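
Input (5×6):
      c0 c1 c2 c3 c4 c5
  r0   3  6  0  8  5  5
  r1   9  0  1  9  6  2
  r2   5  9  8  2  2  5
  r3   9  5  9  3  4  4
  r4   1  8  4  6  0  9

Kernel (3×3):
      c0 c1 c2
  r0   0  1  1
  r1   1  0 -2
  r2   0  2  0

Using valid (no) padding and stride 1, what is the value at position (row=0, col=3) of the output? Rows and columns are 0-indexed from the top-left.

19

The receptive field on the input at this output position is [8 5 5 / 9 6 2 / 2 2 5]. Elementwise product with the kernel and sum: 5·1 + 5·1 + 9·1 + 2·-2 + 2·2.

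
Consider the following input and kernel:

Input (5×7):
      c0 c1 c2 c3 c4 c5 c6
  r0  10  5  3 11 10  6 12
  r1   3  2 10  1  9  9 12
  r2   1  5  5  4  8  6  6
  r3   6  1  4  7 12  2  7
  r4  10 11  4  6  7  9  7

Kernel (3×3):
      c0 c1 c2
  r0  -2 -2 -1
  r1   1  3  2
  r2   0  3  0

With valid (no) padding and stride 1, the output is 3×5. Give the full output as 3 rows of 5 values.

Output[0,0]: The receptive field on the input at this output position is [10 5 3 / 3 2 10 / 1 5 5]. Elementwise product with the kernel and sum: 10·-2 + 5·-2 + 3·-1 + 3·1 + 2·3 + 10·2 + 5·3.

11 22 5 22 34
9 15 23 47 -4
33 15 41 38 25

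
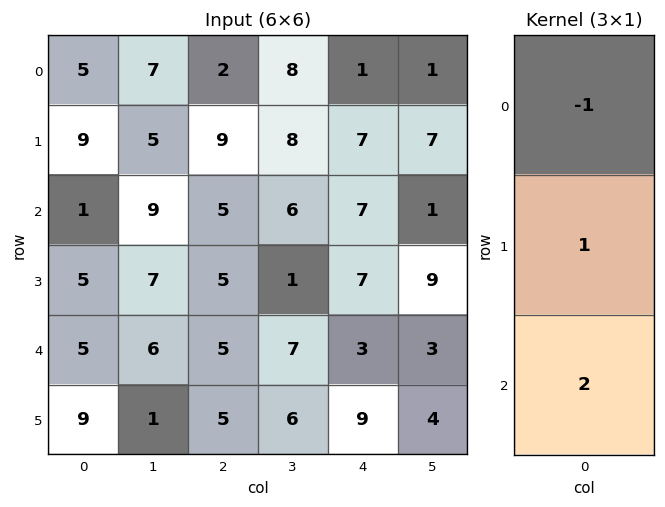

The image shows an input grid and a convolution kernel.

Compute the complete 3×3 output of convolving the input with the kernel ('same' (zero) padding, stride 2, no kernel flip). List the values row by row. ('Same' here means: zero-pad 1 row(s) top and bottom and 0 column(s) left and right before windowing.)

23 20 15
2 6 14
18 10 14

Output[0,0]: The receptive field on the zero-padded input at this output position is [0 / 5 / 9]. Elementwise product with the kernel and sum: 0·-1 + 5·1 + 9·2.
Output[0,1]: The receptive field on the zero-padded input at this output position is [0 / 2 / 9]. Elementwise product with the kernel and sum: 0·-1 + 2·1 + 9·2.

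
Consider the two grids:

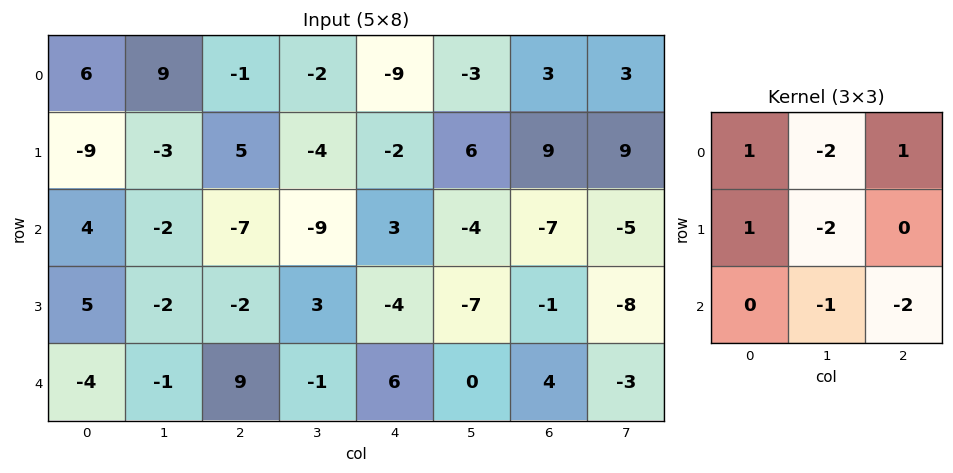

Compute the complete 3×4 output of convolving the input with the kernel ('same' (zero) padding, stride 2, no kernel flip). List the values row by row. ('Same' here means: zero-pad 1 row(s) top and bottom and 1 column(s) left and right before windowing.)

Output[0,0]: The receptive field on the zero-padded input at this output position is [0 0 0 / 0 6 9 / 0 -9 -3]. Elementwise product with the kernel and sum: 0·1 + 0·-2 + 0·1 + 0·1 + 6·-2 + -9·-1 + -3·-2.

3 14 6 -36
6 -9 9 24
-4 -14 -9 -21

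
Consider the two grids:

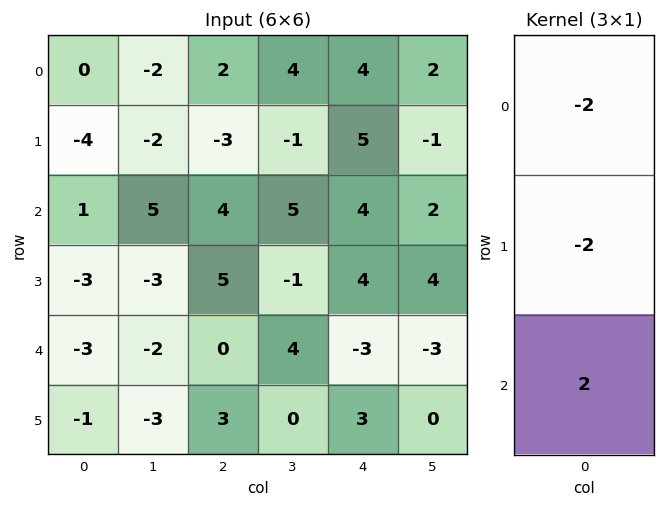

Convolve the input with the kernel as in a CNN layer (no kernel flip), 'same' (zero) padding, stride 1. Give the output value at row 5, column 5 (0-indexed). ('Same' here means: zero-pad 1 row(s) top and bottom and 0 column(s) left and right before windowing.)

The receptive field on the zero-padded input at this output position is [-3 / 0 / 0]. Elementwise product with the kernel and sum: -3·-2 + 0·-2 + 0·2.

6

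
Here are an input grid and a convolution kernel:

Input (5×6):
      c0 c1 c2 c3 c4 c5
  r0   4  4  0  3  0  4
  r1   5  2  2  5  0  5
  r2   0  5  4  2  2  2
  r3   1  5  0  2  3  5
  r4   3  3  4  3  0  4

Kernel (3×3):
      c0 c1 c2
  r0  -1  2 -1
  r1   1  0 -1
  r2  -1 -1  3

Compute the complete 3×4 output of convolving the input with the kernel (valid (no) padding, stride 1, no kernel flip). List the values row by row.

14 -13 8 -5
-13 1 17 0
13 6 -12 6

Output[0,0]: The receptive field on the input at this output position is [4 4 0 / 5 2 2 / 0 5 4]. Elementwise product with the kernel and sum: 4·-1 + 4·2 + 0·-1 + 5·1 + 2·-1 + 0·-1 + 5·-1 + 4·3.
Output[0,1]: The receptive field on the input at this output position is [4 0 3 / 2 2 5 / 5 4 2]. Elementwise product with the kernel and sum: 4·-1 + 0·2 + 3·-1 + 2·1 + 5·-1 + 5·-1 + 4·-1 + 2·3.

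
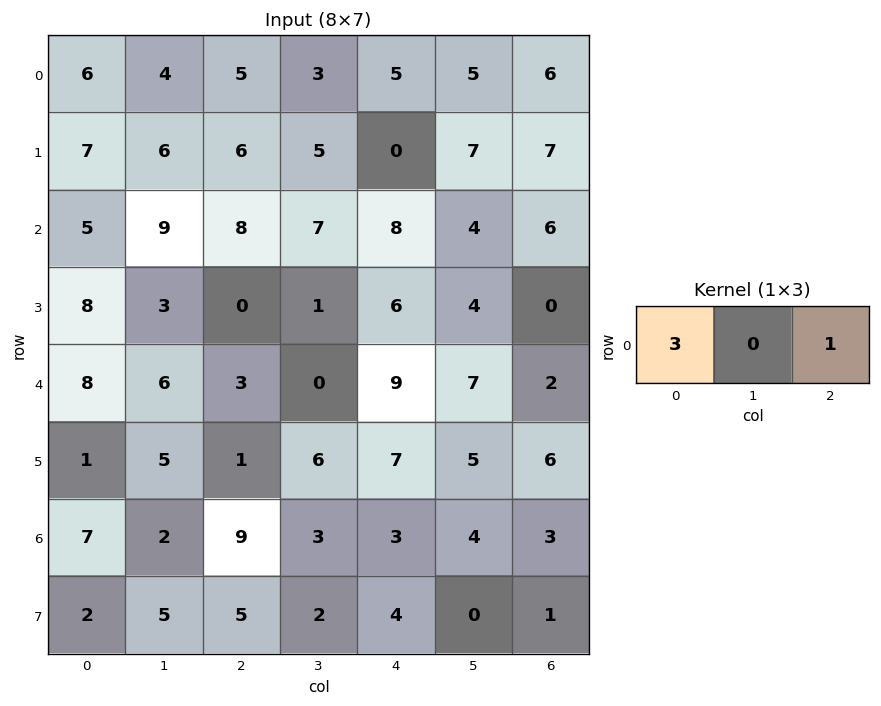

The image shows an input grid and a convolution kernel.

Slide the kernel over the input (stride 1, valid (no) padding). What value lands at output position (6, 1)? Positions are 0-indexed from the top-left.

9

The receptive field on the input at this output position is [2 9 3]. Elementwise product with the kernel and sum: 2·3 + 3·1.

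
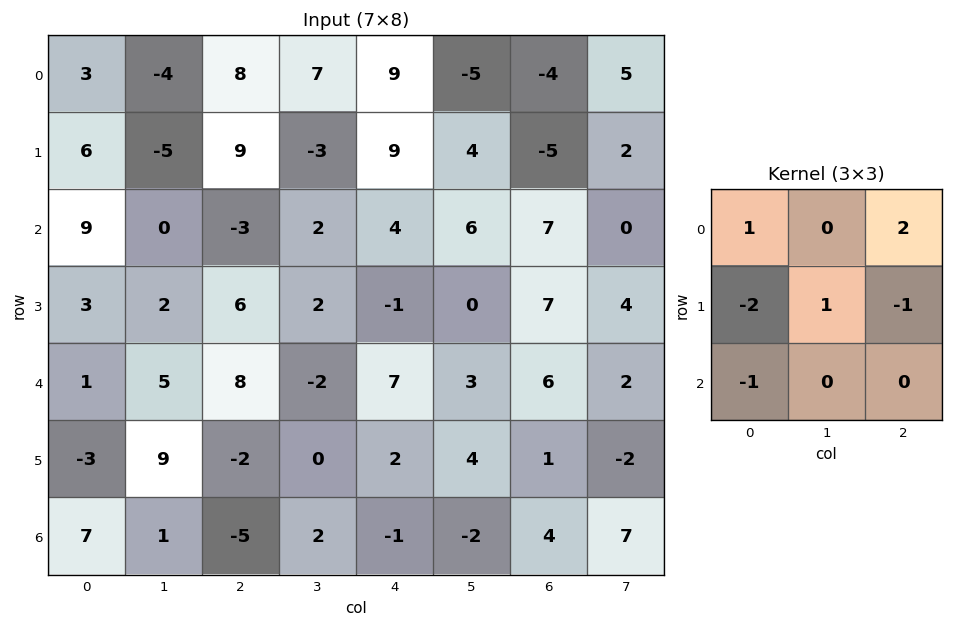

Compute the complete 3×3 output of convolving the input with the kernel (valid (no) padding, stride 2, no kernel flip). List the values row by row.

-16 -1 -12
-8 -12 6
27 29 19

Output[0,0]: The receptive field on the input at this output position is [3 -4 8 / 6 -5 9 / 9 0 -3]. Elementwise product with the kernel and sum: 3·1 + 8·2 + 6·-2 + -5·1 + 9·-1 + 9·-1.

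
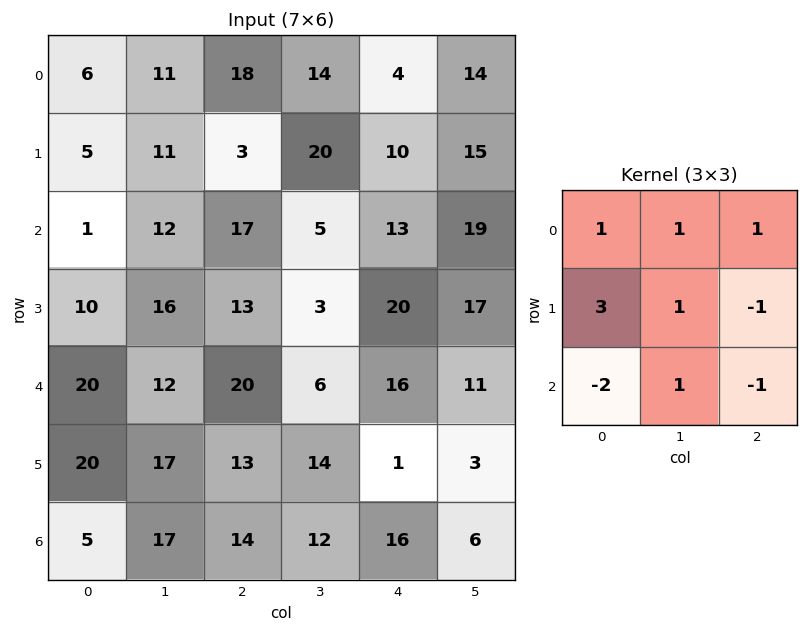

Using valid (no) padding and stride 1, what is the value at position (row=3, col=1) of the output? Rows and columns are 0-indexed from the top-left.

The receptive field on the input at this output position is [16 13 3 / 12 20 6 / 17 13 14]. Elementwise product with the kernel and sum: 16·1 + 13·1 + 3·1 + 12·3 + 20·1 + 6·-1 + 17·-2 + 13·1 + 14·-1.

47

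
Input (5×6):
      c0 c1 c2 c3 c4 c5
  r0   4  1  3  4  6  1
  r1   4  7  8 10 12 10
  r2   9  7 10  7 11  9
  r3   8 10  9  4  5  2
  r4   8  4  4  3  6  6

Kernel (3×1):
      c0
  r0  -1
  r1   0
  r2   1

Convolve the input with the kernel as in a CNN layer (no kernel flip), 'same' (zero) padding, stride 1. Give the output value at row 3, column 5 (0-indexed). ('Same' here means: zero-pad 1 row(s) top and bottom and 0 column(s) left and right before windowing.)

-3

The receptive field on the zero-padded input at this output position is [9 / 2 / 6]. Elementwise product with the kernel and sum: 9·-1 + 6·1.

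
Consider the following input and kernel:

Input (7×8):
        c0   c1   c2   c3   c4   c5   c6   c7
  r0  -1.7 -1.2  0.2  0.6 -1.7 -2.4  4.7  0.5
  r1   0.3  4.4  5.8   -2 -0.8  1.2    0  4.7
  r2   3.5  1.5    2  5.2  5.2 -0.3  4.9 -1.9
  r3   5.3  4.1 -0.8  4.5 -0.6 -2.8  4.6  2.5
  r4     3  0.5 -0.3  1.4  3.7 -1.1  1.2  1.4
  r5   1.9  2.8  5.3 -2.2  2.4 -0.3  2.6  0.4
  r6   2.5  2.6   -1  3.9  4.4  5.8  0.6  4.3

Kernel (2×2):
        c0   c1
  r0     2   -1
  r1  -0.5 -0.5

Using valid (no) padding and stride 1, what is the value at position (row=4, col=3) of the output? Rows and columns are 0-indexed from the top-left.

-1

The receptive field on the input at this output position is [1.4 3.7 / -2.2 2.4]. Elementwise product with the kernel and sum: 1.4·2 + 3.7·-1 + -2.2·-0.5 + 2.4·-0.5.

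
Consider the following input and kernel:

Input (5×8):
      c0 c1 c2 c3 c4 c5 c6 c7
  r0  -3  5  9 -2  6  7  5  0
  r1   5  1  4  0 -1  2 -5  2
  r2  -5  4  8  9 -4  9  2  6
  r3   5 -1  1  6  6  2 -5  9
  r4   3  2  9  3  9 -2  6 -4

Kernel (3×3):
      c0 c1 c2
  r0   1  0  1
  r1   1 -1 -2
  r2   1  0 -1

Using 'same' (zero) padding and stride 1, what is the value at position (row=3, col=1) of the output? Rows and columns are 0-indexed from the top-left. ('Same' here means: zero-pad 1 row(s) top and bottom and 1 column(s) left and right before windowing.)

The receptive field on the zero-padded input at this output position is [-5 4 8 / 5 -1 1 / 3 2 9]. Elementwise product with the kernel and sum: -5·1 + 8·1 + 5·1 + -1·-1 + 1·-2 + 3·1 + 9·-1.

1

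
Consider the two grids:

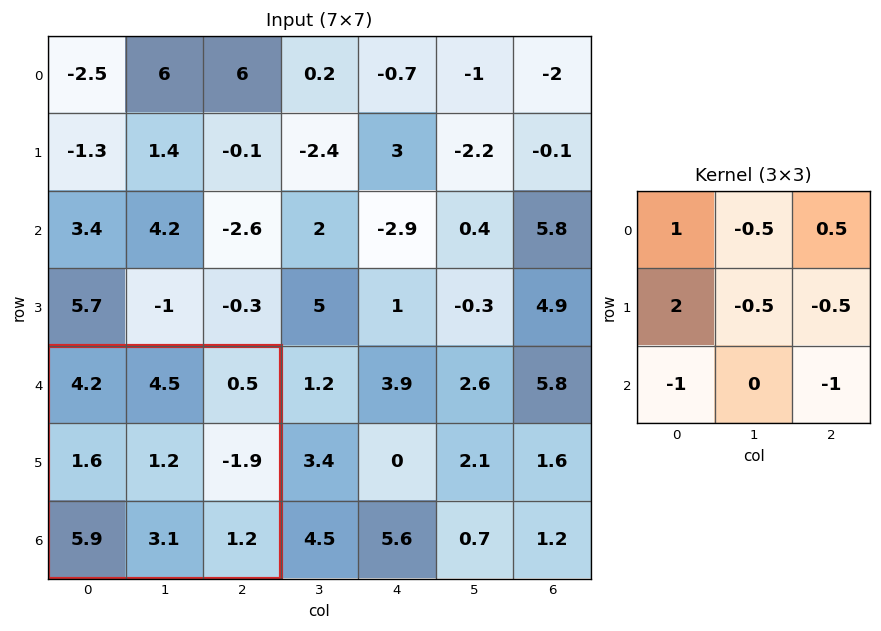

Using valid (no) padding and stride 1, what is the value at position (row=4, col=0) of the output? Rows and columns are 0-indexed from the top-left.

The receptive field on the input at this output position is [4.2 4.5 0.5 / 1.6 1.2 -1.9 / 5.9 3.1 1.2]. Elementwise product with the kernel and sum: 4.2·1 + 4.5·-0.5 + 0.5·0.5 + 1.6·2 + 1.2·-0.5 + -1.9·-0.5 + 5.9·-1 + 1.2·-1.

-1.35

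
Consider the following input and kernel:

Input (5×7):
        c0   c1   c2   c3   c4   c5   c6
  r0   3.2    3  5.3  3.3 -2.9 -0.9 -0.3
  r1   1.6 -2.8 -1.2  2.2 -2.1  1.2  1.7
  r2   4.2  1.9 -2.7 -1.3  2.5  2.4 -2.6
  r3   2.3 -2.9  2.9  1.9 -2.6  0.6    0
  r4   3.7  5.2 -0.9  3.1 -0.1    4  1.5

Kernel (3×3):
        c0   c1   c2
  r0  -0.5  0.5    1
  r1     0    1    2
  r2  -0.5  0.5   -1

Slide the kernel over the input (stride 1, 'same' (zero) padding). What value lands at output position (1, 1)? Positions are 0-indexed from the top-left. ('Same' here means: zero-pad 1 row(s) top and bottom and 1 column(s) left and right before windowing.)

The receptive field on the zero-padded input at this output position is [3.2 3 5.3 / 1.6 -2.8 -1.2 / 4.2 1.9 -2.7]. Elementwise product with the kernel and sum: 3.2·-0.5 + 3·0.5 + 5.3·1 + -2.8·1 + -1.2·2 + 4.2·-0.5 + 1.9·0.5 + -2.7·-1.

1.55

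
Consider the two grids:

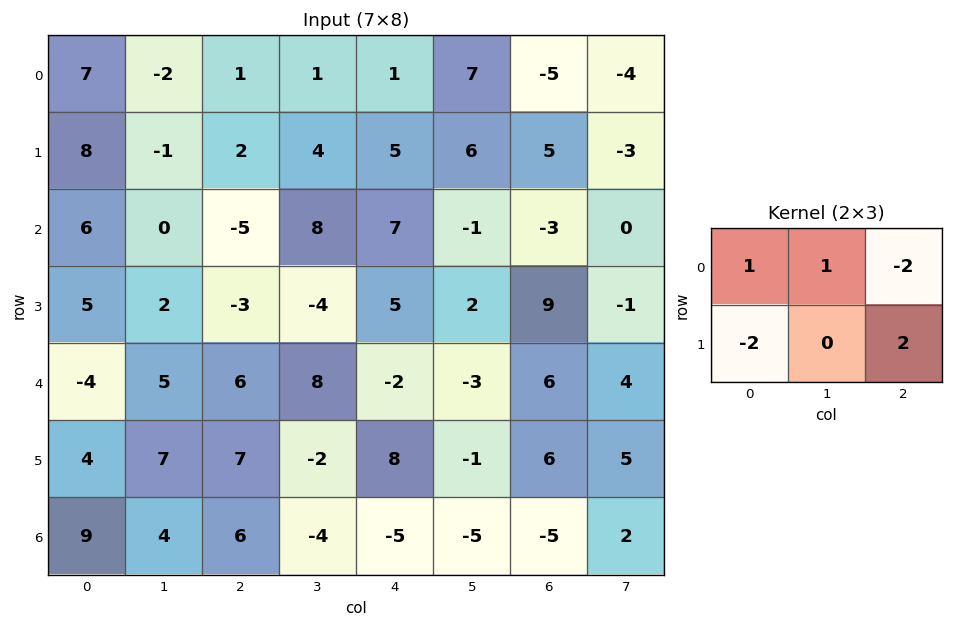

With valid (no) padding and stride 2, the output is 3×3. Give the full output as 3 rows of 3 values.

Output[0,0]: The receptive field on the input at this output position is [7 -2 1 / 8 -1 2]. Elementwise product with the kernel and sum: 7·1 + -2·1 + 1·-2 + 8·-2 + 2·2.
Output[0,1]: The receptive field on the input at this output position is [1 1 1 / 2 4 5]. Elementwise product with the kernel and sum: 1·1 + 1·1 + 1·-2 + 2·-2 + 5·2.

-9 6 18
0 5 20
-5 20 -21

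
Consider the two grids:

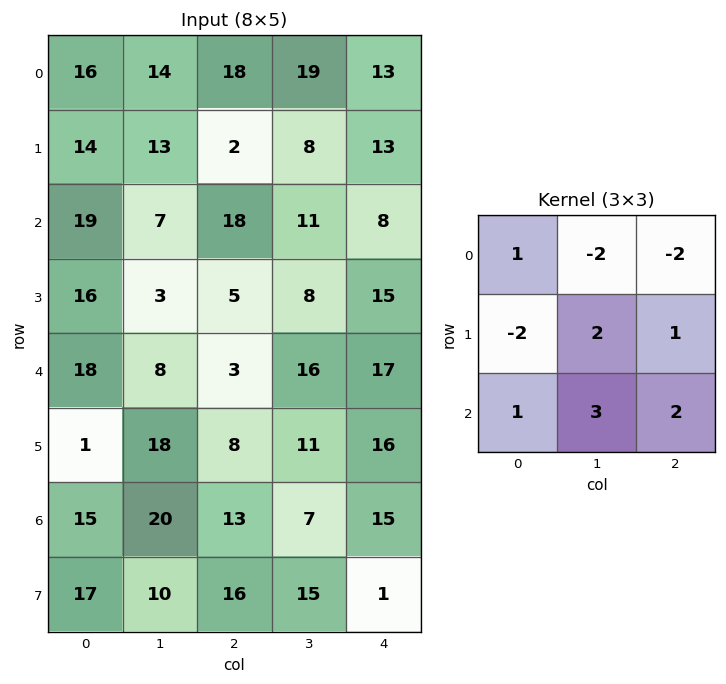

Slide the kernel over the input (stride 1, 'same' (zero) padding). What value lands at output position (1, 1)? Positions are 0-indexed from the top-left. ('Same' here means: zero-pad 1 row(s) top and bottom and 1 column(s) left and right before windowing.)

The receptive field on the zero-padded input at this output position is [16 14 18 / 14 13 2 / 19 7 18]. Elementwise product with the kernel and sum: 16·1 + 14·-2 + 18·-2 + 14·-2 + 13·2 + 2·1 + 19·1 + 7·3 + 18·2.

28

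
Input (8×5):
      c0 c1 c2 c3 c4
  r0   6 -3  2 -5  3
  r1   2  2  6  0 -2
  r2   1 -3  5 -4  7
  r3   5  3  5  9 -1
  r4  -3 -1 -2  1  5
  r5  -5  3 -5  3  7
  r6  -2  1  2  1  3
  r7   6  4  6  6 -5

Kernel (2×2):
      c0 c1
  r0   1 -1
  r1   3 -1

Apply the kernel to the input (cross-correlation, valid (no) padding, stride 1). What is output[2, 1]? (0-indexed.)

The receptive field on the input at this output position is [-3 5 / 3 5]. Elementwise product with the kernel and sum: -3·1 + 5·-1 + 3·3 + 5·-1.

-4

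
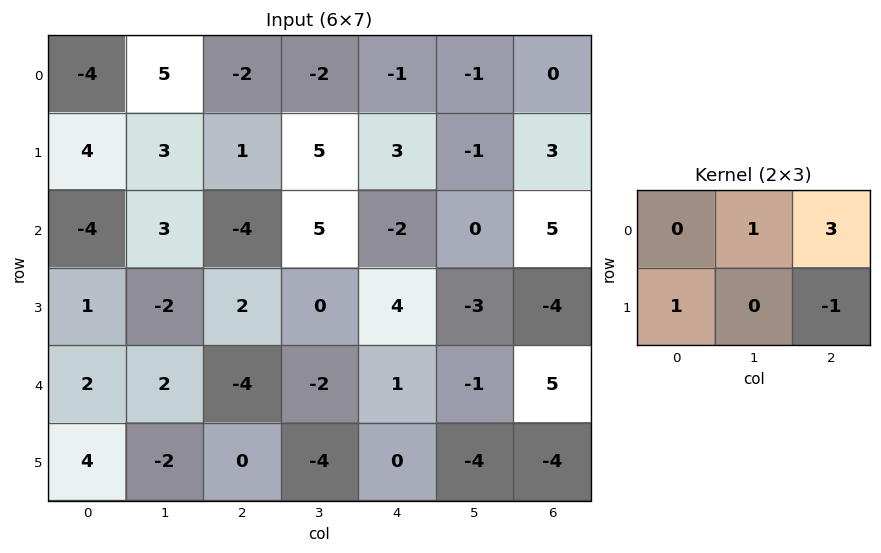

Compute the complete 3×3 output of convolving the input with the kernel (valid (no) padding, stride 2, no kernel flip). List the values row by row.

Output[0,0]: The receptive field on the input at this output position is [-4 5 -2 / 4 3 1]. Elementwise product with the kernel and sum: 5·1 + -2·3 + 4·1 + 1·-1.

2 -7 -1
-10 -3 23
-6 1 18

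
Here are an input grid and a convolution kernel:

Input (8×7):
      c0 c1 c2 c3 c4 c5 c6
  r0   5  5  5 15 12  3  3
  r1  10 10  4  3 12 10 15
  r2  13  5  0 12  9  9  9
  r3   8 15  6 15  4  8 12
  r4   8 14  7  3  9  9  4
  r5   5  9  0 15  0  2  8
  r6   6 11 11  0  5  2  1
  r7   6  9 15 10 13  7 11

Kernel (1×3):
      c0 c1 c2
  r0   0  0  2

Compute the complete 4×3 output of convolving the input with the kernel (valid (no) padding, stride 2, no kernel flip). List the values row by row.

10 24 6
0 18 18
14 18 8
22 10 2

Output[0,0]: The receptive field on the input at this output position is [5 5 5]. Elementwise product with the kernel and sum: 5·2.
Output[0,1]: The receptive field on the input at this output position is [5 15 12]. Elementwise product with the kernel and sum: 12·2.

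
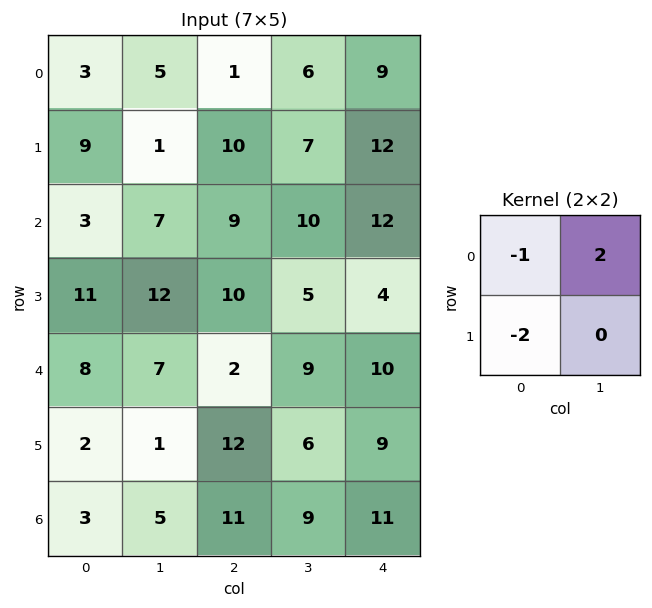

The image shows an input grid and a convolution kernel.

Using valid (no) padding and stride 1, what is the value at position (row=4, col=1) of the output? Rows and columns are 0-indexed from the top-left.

-5

The receptive field on the input at this output position is [7 2 / 1 12]. Elementwise product with the kernel and sum: 7·-1 + 2·2 + 1·-2.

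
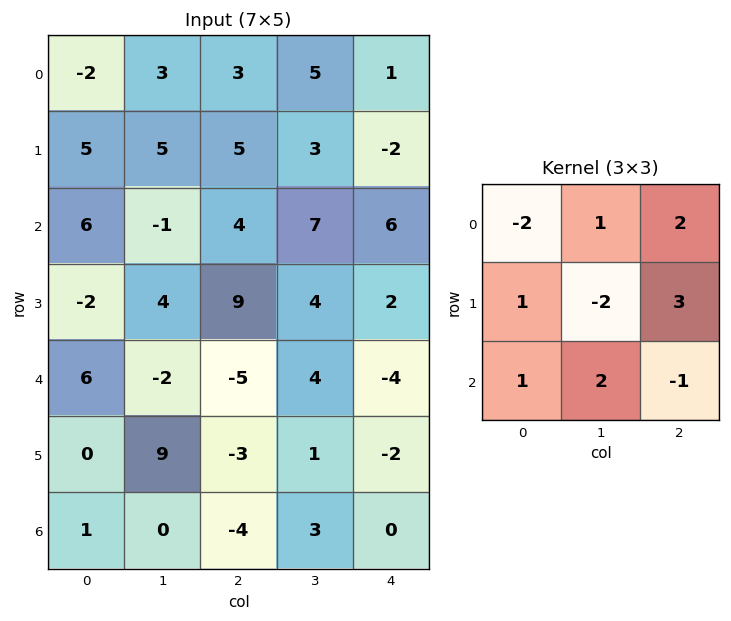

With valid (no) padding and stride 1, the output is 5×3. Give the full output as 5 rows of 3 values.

Output[0,0]: The receptive field on the input at this output position is [-2 3 3 / 5 5 5 / 6 -1 4]. Elementwise product with the kernel and sum: -2·-2 + 3·1 + 3·2 + 5·1 + 5·-2 + 5·3 + 6·1 + -1·2 + 4·-1.
Output[0,1]: The receptive field on the input at this output position is [3 3 5 / 5 5 3 / -1 4 7]. Elementwise product with the kernel and sum: 3·-2 + 3·1 + 5·2 + 5·1 + 5·-2 + 3·3 + -1·1 + 4·2 + 7·-1.

23 11 6
22 31 12
19 2 25
42 31 -34
-46 14 -3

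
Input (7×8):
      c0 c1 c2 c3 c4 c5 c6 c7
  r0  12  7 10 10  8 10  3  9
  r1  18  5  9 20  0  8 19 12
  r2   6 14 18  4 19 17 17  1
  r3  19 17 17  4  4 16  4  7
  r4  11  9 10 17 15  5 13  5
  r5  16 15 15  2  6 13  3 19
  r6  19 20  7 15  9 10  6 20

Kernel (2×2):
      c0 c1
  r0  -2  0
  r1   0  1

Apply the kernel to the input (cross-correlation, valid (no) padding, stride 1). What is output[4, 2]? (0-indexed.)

-18

The receptive field on the input at this output position is [10 17 / 15 2]. Elementwise product with the kernel and sum: 10·-2 + 2·1.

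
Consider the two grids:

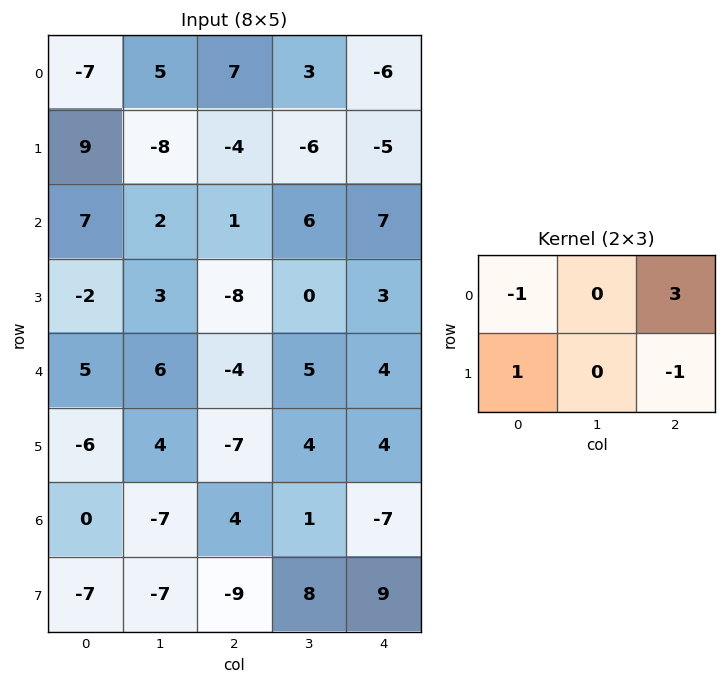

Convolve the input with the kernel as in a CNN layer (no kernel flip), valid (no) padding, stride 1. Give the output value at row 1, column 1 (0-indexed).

-14

The receptive field on the input at this output position is [-8 -4 -6 / 2 1 6]. Elementwise product with the kernel and sum: -8·-1 + -6·3 + 2·1 + 6·-1.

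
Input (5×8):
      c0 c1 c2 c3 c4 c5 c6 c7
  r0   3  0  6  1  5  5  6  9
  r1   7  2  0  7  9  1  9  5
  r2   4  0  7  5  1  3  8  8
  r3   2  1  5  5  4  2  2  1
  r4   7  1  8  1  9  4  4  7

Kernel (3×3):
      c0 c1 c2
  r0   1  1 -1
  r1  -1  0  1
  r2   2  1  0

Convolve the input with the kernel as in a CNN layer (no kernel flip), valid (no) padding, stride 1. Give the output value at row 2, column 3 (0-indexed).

11

The receptive field on the input at this output position is [5 1 3 / 5 4 2 / 1 9 4]. Elementwise product with the kernel and sum: 5·1 + 1·1 + 3·-1 + 5·-1 + 2·1 + 1·2 + 9·1.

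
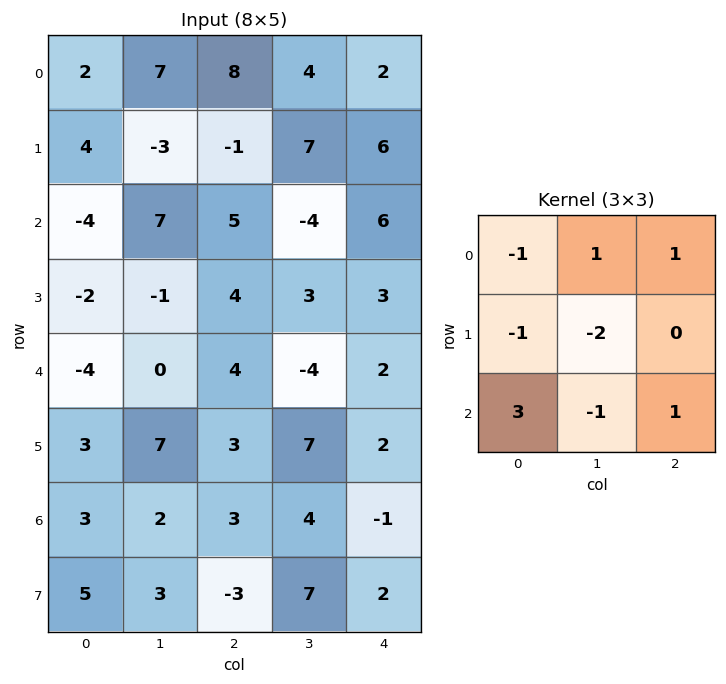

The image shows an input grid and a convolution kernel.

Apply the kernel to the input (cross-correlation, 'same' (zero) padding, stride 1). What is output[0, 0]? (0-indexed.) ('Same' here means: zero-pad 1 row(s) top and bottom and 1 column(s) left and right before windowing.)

The receptive field on the zero-padded input at this output position is [0 0 0 / 0 2 7 / 0 4 -3]. Elementwise product with the kernel and sum: 0·-1 + 0·1 + 0·1 + 0·-1 + 2·-2 + 0·3 + 4·-1 + -3·1.

-11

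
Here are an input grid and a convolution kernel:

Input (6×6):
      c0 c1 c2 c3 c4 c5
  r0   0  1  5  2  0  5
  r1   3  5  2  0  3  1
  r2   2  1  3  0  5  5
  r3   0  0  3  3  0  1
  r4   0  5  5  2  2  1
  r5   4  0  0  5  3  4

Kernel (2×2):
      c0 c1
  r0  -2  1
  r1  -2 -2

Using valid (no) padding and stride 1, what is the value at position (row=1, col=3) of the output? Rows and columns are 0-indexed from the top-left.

The receptive field on the input at this output position is [0 3 / 0 5]. Elementwise product with the kernel and sum: 0·-2 + 3·1 + 0·-2 + 5·-2.

-7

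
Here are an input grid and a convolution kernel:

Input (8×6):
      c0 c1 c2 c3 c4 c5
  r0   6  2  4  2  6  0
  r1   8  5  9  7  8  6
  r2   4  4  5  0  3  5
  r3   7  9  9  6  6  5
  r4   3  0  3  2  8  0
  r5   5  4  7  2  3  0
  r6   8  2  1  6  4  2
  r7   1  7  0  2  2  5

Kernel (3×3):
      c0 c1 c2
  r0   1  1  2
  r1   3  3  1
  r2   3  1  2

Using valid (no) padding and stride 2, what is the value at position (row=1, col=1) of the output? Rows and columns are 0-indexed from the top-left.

89

The receptive field on the input at this output position is [5 0 3 / 9 6 6 / 3 2 8]. Elementwise product with the kernel and sum: 5·1 + 0·1 + 3·2 + 9·3 + 6·3 + 6·1 + 3·3 + 2·1 + 8·2.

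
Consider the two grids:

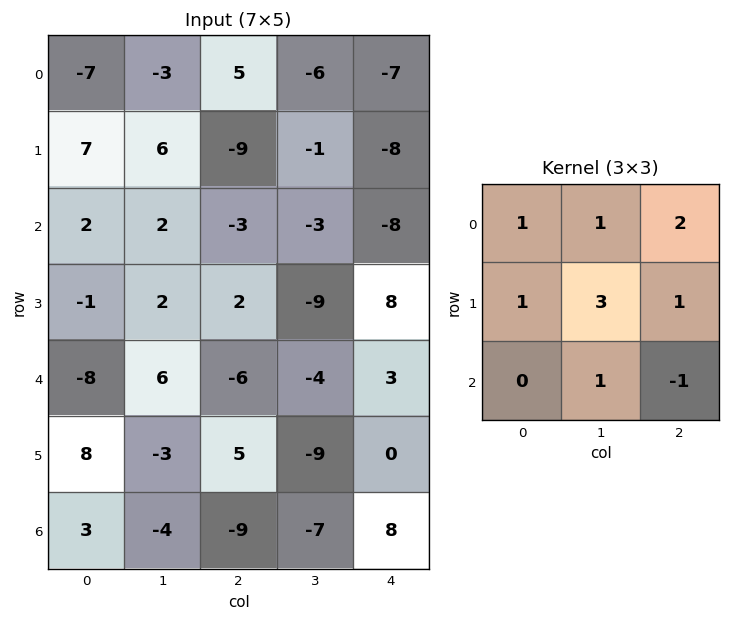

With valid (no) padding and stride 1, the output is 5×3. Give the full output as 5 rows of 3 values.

Output[0,0]: The receptive field on the input at this output position is [-7 -3 5 / 7 6 -9 / 2 2 -3]. Elementwise product with the kernel and sum: -7·1 + -3·1 + 5·2 + 7·1 + 6·3 + -9·1 + 2·1 + -3·-1.
Output[0,1]: The receptive field on the input at this output position is [-3 5 -6 / 6 -9 -1 / 2 -3 -3]. Elementwise product with the kernel and sum: -3·1 + 5·1 + -6·2 + 6·1 + -9·3 + -1·1 + -3·1 + -3·-1.

21 -32 -30
0 -4 -63
17 -10 -46
1 -16 -15
-5 -7 -41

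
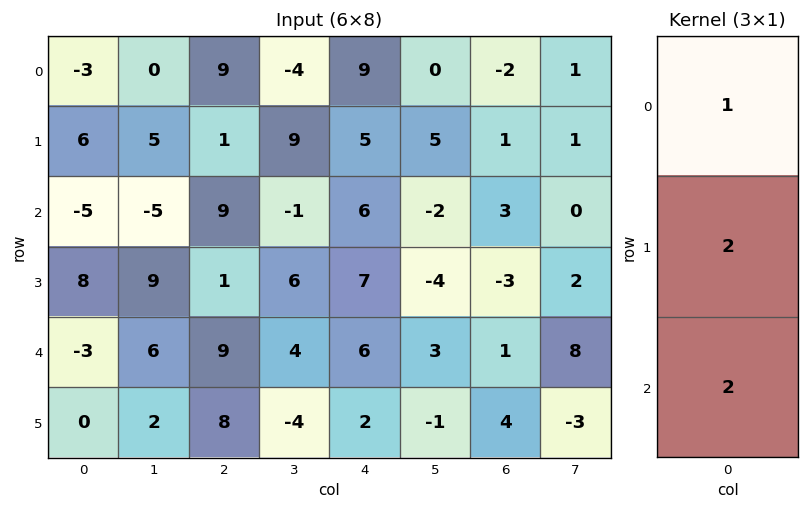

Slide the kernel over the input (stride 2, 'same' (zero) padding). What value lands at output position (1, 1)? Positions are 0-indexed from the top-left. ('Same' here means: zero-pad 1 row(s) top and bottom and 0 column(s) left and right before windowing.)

21

The receptive field on the zero-padded input at this output position is [1 / 9 / 1]. Elementwise product with the kernel and sum: 1·1 + 9·2 + 1·2.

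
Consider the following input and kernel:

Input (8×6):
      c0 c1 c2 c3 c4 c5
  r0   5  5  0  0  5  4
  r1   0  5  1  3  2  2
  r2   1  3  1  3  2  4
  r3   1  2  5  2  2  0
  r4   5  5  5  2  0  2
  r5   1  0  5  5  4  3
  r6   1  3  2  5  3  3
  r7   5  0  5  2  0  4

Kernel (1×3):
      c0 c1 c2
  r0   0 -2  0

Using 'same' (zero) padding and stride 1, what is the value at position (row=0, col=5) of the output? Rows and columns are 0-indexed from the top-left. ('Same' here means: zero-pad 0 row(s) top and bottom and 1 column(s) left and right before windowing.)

-8

The receptive field on the zero-padded input at this output position is [5 4 0]. Elementwise product with the kernel and sum: 4·-2.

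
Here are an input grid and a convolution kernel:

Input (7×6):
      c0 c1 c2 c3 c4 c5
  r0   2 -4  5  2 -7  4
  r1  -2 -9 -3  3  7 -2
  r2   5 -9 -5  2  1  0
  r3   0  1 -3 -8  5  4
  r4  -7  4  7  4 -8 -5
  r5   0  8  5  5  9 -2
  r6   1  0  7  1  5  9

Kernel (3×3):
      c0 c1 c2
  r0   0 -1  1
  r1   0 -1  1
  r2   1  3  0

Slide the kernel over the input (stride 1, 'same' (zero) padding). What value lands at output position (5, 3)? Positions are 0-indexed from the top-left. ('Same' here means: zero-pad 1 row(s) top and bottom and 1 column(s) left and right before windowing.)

The receptive field on the zero-padded input at this output position is [7 4 -8 / 5 5 9 / 7 1 5]. Elementwise product with the kernel and sum: 4·-1 + -8·1 + 5·-1 + 9·1 + 7·1 + 1·3.

2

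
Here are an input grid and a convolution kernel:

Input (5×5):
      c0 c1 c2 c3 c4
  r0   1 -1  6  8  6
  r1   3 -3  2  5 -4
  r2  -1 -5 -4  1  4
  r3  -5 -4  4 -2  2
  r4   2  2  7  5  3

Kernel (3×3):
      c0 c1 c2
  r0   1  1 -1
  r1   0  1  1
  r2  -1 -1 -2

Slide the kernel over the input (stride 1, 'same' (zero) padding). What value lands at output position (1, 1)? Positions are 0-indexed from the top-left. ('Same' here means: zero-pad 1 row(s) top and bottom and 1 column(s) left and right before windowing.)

The receptive field on the zero-padded input at this output position is [1 -1 6 / 3 -3 2 / -1 -5 -4]. Elementwise product with the kernel and sum: 1·1 + -1·1 + 6·-1 + -3·1 + 2·1 + -1·-1 + -5·-1 + -4·-2.

7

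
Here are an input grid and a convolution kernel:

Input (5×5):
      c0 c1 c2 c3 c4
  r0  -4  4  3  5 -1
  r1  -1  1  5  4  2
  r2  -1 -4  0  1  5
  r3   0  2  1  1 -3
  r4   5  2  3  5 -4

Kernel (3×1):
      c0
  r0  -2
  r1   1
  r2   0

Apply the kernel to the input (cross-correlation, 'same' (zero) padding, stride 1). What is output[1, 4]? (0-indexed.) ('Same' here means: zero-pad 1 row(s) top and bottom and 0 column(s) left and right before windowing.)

4

The receptive field on the zero-padded input at this output position is [-1 / 2 / 5]. Elementwise product with the kernel and sum: -1·-2 + 2·1.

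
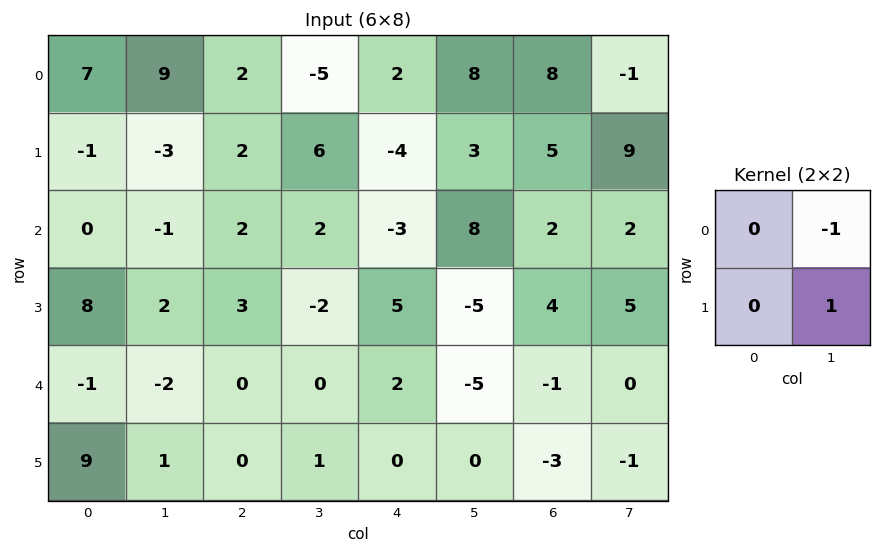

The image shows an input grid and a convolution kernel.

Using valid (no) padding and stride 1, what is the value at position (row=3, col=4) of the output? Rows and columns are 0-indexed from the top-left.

0

The receptive field on the input at this output position is [5 -5 / 2 -5]. Elementwise product with the kernel and sum: -5·-1 + -5·1.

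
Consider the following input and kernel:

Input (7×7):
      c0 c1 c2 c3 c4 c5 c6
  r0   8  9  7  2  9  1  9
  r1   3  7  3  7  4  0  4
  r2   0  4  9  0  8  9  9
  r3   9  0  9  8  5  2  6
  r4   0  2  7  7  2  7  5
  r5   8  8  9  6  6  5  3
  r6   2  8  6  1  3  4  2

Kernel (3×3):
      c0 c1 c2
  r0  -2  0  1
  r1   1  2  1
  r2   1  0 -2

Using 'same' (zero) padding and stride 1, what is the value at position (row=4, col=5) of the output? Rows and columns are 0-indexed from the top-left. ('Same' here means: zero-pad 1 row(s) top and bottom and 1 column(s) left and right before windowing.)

17

The receptive field on the zero-padded input at this output position is [5 2 6 / 2 7 5 / 6 5 3]. Elementwise product with the kernel and sum: 5·-2 + 6·1 + 2·1 + 7·2 + 5·1 + 6·1 + 3·-2.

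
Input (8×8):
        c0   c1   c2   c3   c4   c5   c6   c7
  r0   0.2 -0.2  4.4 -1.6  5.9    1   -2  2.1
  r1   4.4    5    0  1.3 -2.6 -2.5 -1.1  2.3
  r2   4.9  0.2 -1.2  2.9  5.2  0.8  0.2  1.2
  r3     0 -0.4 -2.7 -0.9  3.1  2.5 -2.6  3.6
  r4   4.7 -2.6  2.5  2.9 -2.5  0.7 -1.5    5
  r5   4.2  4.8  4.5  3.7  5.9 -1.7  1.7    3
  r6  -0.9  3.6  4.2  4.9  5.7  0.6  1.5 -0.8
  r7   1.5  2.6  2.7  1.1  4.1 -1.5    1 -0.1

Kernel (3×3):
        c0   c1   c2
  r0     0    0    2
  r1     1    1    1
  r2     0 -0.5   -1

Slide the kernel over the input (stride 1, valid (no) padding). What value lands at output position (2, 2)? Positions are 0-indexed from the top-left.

10.95

The receptive field on the input at this output position is [-1.2 2.9 5.2 / -2.7 -0.9 3.1 / 2.5 2.9 -2.5]. Elementwise product with the kernel and sum: 5.2·2 + -2.7·1 + -0.9·1 + 3.1·1 + 2.9·-0.5 + -2.5·-1.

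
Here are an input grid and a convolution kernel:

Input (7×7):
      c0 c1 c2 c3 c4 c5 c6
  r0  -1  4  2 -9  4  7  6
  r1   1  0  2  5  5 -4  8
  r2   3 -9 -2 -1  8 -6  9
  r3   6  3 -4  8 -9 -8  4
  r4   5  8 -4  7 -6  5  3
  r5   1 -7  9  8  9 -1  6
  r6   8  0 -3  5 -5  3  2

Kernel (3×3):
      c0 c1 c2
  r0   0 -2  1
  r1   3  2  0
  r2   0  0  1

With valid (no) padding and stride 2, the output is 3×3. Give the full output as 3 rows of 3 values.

Output[0,0]: The receptive field on the input at this output position is [-1 4 2 / 1 0 2 / 3 -9 -2]. Elementwise product with the kernel and sum: 4·-2 + 2·1 + 1·3 + 0·2 + -2·1.
Output[0,1]: The receptive field on the input at this output position is [2 -9 4 / 2 5 5 / -2 -1 8]. Elementwise product with the kernel and sum: -9·-2 + 4·1 + 2·3 + 5·2 + 8·1.

-5 46 8
36 8 -19
-34 18 20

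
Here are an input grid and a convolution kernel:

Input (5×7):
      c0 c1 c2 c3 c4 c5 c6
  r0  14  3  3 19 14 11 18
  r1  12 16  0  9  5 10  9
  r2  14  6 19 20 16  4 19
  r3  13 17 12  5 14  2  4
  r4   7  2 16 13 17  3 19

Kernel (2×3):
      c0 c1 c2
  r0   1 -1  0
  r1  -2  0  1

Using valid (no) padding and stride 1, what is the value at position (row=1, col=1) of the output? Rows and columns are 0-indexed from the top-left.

24

The receptive field on the input at this output position is [16 0 9 / 6 19 20]. Elementwise product with the kernel and sum: 16·1 + 0·-1 + 6·-2 + 20·1.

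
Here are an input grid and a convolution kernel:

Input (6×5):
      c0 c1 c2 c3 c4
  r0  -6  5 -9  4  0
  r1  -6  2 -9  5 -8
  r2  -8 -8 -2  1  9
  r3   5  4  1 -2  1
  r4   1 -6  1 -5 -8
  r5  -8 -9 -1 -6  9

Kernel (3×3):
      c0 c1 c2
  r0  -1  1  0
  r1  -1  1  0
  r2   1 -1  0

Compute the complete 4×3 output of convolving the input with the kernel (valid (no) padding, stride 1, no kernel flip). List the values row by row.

Output[0,0]: The receptive field on the input at this output position is [-6 5 -9 / -6 2 -9 / -8 -8 -2]. Elementwise product with the kernel and sum: -6·-1 + 5·1 + -6·-1 + 2·1 + -8·1 + -8·-1.
Output[0,1]: The receptive field on the input at this output position is [5 -9 4 / 2 -9 5 / -8 -2 1]. Elementwise product with the kernel and sum: 5·-1 + -9·1 + 2·-1 + -9·1 + -8·1 + -2·-1.

19 -31 24
9 -2 20
6 -4 6
-7 -4 -4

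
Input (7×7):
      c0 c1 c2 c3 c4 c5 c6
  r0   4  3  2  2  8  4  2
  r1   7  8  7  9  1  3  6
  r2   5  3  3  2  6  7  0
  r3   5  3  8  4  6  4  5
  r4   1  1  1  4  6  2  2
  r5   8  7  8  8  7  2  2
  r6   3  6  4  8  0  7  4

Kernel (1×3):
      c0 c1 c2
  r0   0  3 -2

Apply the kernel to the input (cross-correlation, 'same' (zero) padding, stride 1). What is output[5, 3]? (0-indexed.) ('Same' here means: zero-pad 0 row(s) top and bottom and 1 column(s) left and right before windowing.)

The receptive field on the zero-padded input at this output position is [8 8 7]. Elementwise product with the kernel and sum: 8·3 + 7·-2.

10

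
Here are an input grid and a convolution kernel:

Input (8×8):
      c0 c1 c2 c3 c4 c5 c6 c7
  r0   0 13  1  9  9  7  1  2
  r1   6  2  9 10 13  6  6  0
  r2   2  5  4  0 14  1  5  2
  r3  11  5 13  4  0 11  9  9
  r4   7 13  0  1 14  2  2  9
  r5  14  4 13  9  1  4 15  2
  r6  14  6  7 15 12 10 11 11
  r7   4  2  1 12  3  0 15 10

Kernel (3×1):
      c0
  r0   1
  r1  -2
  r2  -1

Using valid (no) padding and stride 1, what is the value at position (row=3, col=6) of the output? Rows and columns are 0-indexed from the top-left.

-10

The receptive field on the input at this output position is [9 / 2 / 15]. Elementwise product with the kernel and sum: 9·1 + 2·-2 + 15·-1.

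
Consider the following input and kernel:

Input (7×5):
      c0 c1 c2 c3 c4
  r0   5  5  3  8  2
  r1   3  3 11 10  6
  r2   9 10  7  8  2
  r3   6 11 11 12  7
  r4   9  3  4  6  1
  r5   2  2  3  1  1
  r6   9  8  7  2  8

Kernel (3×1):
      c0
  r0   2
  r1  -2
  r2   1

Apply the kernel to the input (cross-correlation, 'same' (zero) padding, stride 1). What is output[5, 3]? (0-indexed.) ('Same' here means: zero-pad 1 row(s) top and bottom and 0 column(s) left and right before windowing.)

The receptive field on the zero-padded input at this output position is [6 / 1 / 2]. Elementwise product with the kernel and sum: 6·2 + 1·-2 + 2·1.

12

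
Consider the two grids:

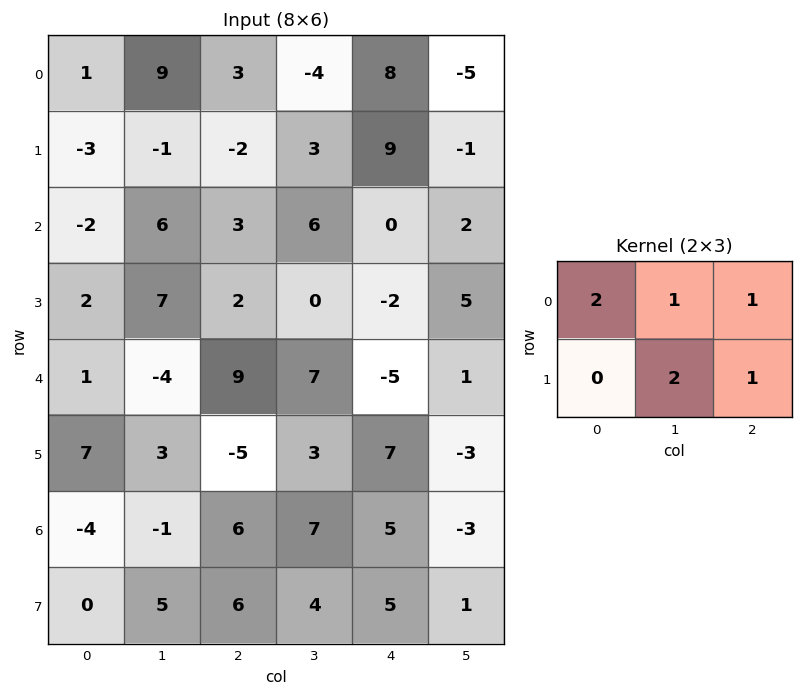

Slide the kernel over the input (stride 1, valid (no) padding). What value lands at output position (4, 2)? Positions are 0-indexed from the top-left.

33

The receptive field on the input at this output position is [9 7 -5 / -5 3 7]. Elementwise product with the kernel and sum: 9·2 + 7·1 + -5·1 + 3·2 + 7·1.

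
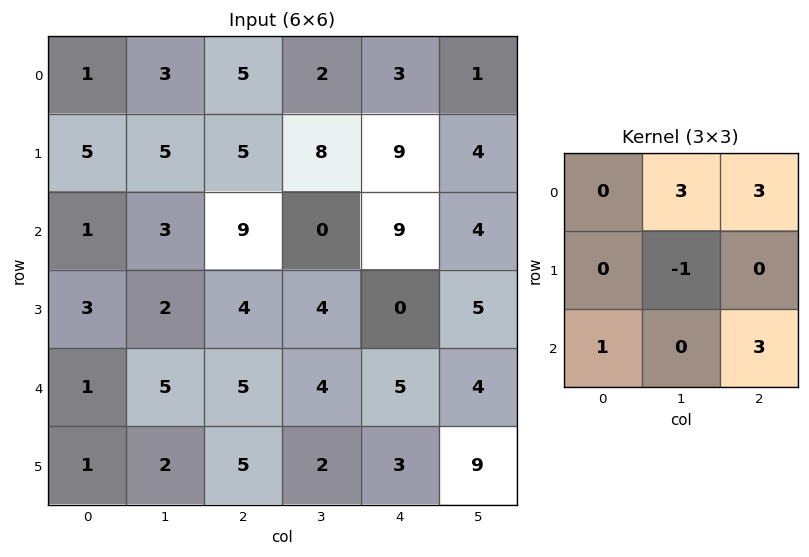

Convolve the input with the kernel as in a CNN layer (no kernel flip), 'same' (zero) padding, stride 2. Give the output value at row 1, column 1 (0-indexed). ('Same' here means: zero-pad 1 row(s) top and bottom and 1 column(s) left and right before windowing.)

44

The receptive field on the zero-padded input at this output position is [5 5 8 / 3 9 0 / 2 4 4]. Elementwise product with the kernel and sum: 5·3 + 8·3 + 9·-1 + 2·1 + 4·3.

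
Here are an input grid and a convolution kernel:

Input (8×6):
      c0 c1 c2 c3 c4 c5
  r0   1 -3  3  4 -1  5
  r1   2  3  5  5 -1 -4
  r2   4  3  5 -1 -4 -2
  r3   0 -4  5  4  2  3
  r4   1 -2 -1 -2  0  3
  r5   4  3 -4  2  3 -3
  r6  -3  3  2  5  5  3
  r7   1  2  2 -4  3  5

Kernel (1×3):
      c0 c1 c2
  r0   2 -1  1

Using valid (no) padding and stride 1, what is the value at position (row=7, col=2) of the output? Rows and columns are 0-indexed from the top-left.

The receptive field on the input at this output position is [2 -4 3]. Elementwise product with the kernel and sum: 2·2 + -4·-1 + 3·1.

11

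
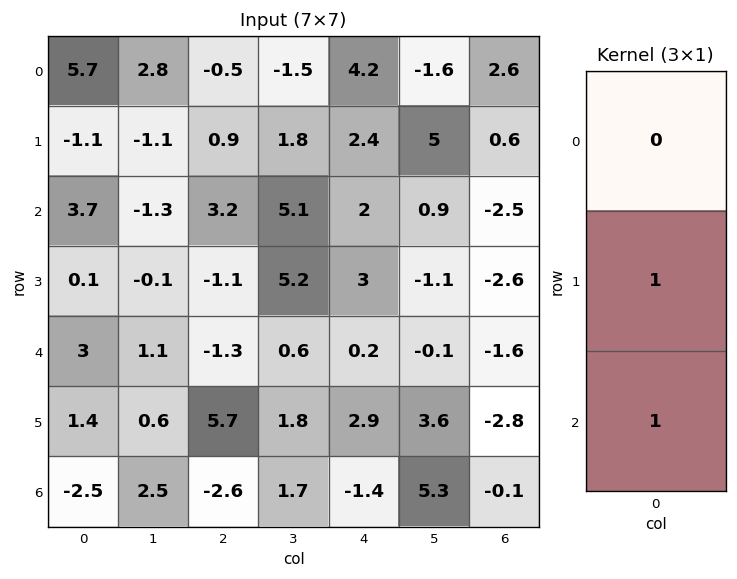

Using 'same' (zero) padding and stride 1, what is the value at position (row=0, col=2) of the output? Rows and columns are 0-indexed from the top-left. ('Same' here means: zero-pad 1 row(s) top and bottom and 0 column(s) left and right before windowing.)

The receptive field on the zero-padded input at this output position is [0 / -0.5 / 0.9]. Elementwise product with the kernel and sum: -0.5·1 + 0.9·1.

0.4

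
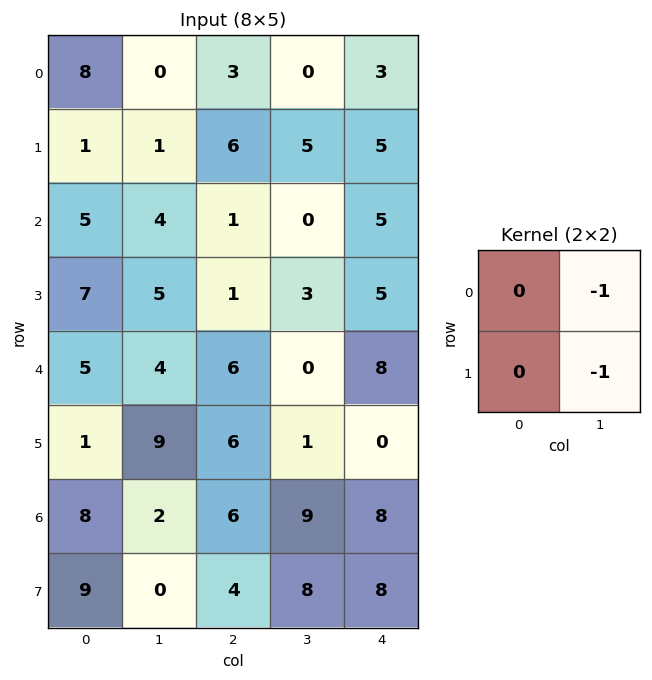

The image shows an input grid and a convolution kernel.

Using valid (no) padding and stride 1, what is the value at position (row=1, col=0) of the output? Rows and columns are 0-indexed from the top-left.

-5

The receptive field on the input at this output position is [1 1 / 5 4]. Elementwise product with the kernel and sum: 1·-1 + 4·-1.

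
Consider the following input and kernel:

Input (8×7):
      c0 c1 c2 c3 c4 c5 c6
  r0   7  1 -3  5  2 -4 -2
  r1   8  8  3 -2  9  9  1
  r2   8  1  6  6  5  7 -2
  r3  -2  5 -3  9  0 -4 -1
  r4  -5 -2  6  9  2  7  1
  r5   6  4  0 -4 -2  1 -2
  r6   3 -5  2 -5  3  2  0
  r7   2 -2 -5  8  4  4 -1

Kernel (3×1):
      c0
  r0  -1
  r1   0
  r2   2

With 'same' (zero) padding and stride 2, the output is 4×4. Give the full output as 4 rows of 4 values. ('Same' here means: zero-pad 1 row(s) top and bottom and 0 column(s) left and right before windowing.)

16 6 18 2
-12 -9 -9 -3
14 3 -4 -3
-2 -10 10 0

Output[0,0]: The receptive field on the zero-padded input at this output position is [0 / 7 / 8]. Elementwise product with the kernel and sum: 0·-1 + 8·2.
Output[0,1]: The receptive field on the zero-padded input at this output position is [0 / -3 / 3]. Elementwise product with the kernel and sum: 0·-1 + 3·2.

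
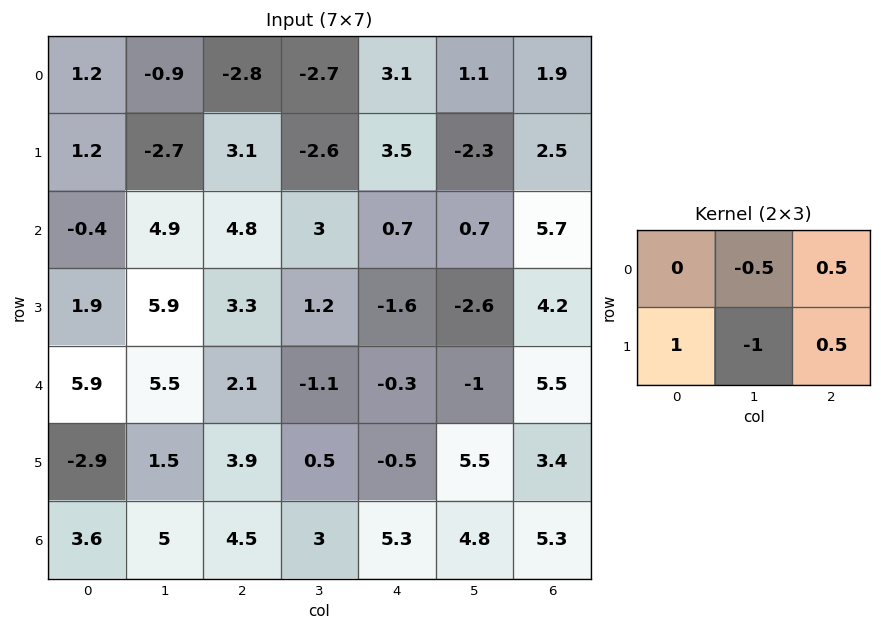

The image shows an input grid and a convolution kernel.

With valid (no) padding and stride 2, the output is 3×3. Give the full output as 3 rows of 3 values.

4.5 10.35 7.45
-2.4 0.15 5.6
-4.15 3.55 -1.05

Output[0,0]: The receptive field on the input at this output position is [1.2 -0.9 -2.8 / 1.2 -2.7 3.1]. Elementwise product with the kernel and sum: -0.9·-0.5 + -2.8·0.5 + 1.2·1 + -2.7·-1 + 3.1·0.5.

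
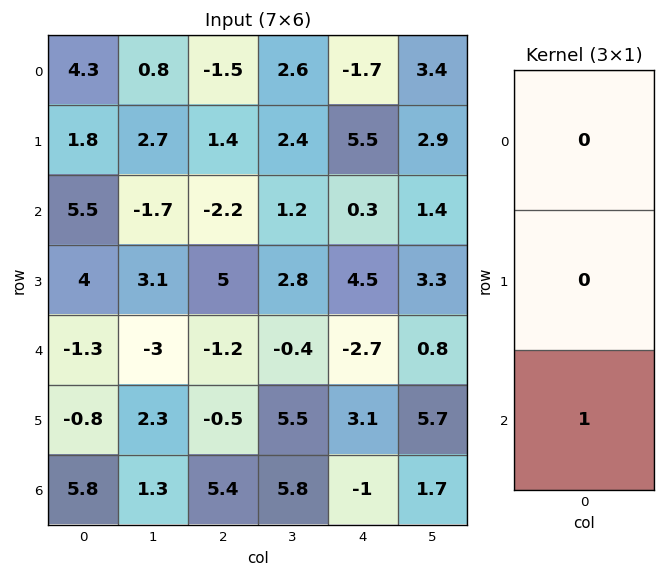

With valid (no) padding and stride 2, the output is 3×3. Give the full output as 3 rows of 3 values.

5.5 -2.2 0.3
-1.3 -1.2 -2.7
5.8 5.4 -1

Output[0,0]: The receptive field on the input at this output position is [4.3 / 1.8 / 5.5]. Elementwise product with the kernel and sum: 5.5·1.
Output[0,1]: The receptive field on the input at this output position is [-1.5 / 1.4 / -2.2]. Elementwise product with the kernel and sum: -2.2·1.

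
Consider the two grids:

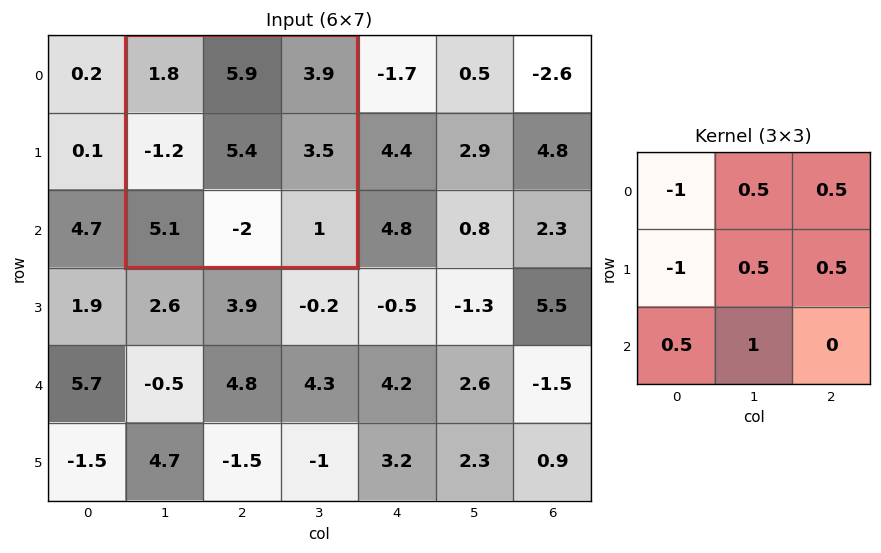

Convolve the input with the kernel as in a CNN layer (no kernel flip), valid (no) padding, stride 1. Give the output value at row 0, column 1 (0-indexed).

9.3

The receptive field on the input at this output position is [1.8 5.9 3.9 / -1.2 5.4 3.5 / 5.1 -2 1]. Elementwise product with the kernel and sum: 1.8·-1 + 5.9·0.5 + 3.9·0.5 + -1.2·-1 + 5.4·0.5 + 3.5·0.5 + 5.1·0.5 + -2·1.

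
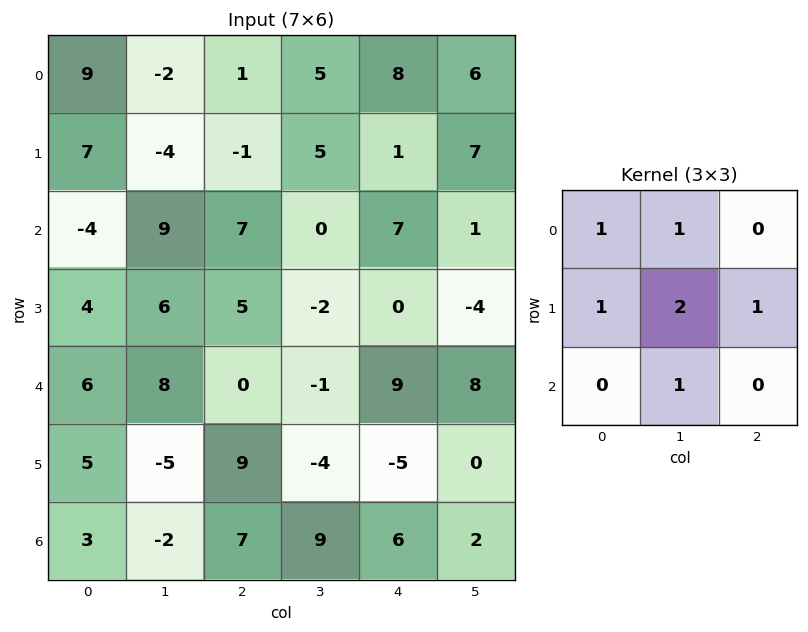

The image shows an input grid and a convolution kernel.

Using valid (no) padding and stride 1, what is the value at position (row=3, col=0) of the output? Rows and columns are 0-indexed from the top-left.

The receptive field on the input at this output position is [4 6 5 / 6 8 0 / 5 -5 9]. Elementwise product with the kernel and sum: 4·1 + 6·1 + 6·1 + 8·2 + 0·1 + -5·1.

27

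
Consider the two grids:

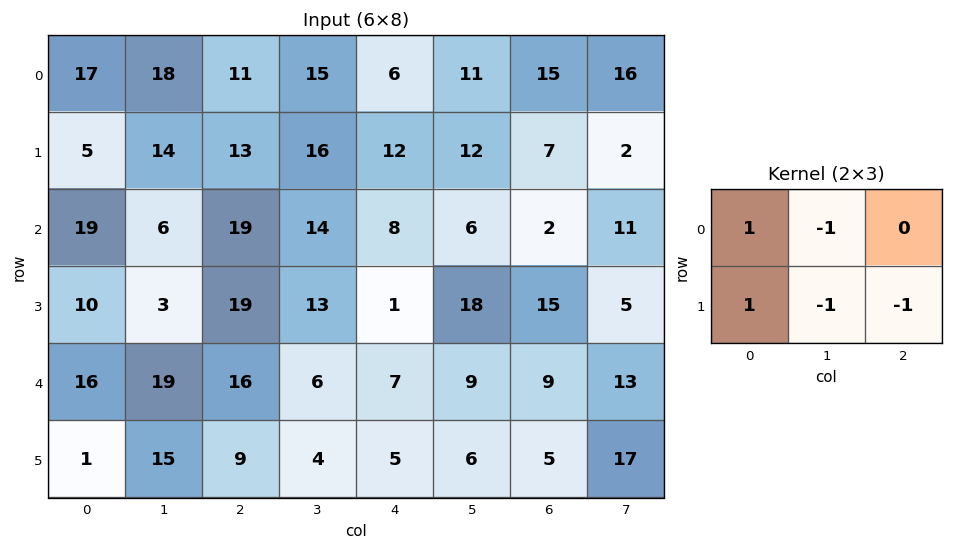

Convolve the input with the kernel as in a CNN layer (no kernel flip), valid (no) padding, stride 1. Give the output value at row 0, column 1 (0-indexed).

The receptive field on the input at this output position is [18 11 15 / 14 13 16]. Elementwise product with the kernel and sum: 18·1 + 11·-1 + 14·1 + 13·-1 + 16·-1.

-8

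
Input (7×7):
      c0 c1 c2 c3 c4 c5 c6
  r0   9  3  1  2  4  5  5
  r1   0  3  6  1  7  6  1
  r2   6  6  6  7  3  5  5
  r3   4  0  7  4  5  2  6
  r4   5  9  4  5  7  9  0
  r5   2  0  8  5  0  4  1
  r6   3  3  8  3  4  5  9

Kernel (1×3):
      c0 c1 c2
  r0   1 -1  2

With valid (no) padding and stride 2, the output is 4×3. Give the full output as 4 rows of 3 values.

Output[0,0]: The receptive field on the input at this output position is [9 3 1]. Elementwise product with the kernel and sum: 9·1 + 3·-1 + 1·2.

8 7 9
12 5 8
4 13 -2
16 13 17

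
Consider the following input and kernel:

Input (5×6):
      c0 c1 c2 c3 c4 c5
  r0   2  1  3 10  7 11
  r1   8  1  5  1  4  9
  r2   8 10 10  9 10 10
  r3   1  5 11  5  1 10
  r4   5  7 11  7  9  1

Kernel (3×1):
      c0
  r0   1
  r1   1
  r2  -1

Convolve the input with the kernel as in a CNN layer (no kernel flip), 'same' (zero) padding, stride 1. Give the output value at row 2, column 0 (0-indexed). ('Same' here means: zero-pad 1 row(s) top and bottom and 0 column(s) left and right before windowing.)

15

The receptive field on the zero-padded input at this output position is [8 / 8 / 1]. Elementwise product with the kernel and sum: 8·1 + 8·1 + 1·-1.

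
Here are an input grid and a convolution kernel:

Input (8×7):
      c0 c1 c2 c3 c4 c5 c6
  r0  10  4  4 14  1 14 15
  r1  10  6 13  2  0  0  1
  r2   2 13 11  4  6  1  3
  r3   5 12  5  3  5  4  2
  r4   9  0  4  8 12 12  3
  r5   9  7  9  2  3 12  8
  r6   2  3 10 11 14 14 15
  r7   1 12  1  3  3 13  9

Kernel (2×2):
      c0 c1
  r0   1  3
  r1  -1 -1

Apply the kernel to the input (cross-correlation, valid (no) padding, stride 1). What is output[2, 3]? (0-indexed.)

14

The receptive field on the input at this output position is [4 6 / 3 5]. Elementwise product with the kernel and sum: 4·1 + 6·3 + 3·-1 + 5·-1.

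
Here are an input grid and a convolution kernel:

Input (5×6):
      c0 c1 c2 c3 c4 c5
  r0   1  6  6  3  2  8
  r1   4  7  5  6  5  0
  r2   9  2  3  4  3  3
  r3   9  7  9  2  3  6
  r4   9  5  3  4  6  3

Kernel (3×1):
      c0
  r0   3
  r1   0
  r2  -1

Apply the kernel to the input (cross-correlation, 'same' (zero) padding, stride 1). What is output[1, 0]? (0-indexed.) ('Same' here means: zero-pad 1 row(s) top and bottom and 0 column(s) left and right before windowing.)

The receptive field on the zero-padded input at this output position is [1 / 4 / 9]. Elementwise product with the kernel and sum: 1·3 + 9·-1.

-6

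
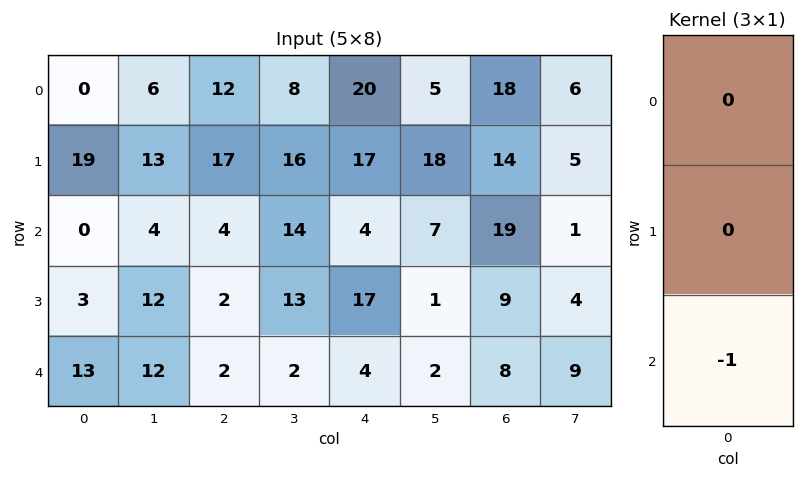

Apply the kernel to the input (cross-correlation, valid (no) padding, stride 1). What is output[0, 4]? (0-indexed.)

The receptive field on the input at this output position is [20 / 17 / 4]. Elementwise product with the kernel and sum: 4·-1.

-4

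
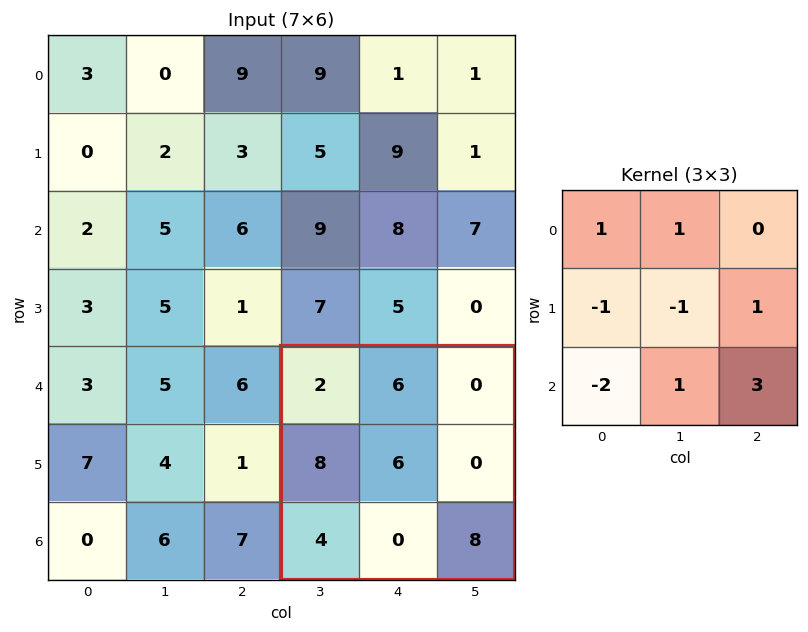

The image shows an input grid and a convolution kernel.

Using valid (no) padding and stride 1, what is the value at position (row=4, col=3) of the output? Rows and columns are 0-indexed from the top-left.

The receptive field on the input at this output position is [2 6 0 / 8 6 0 / 4 0 8]. Elementwise product with the kernel and sum: 2·1 + 6·1 + 8·-1 + 6·-1 + 0·1 + 4·-2 + 0·1 + 8·3.

10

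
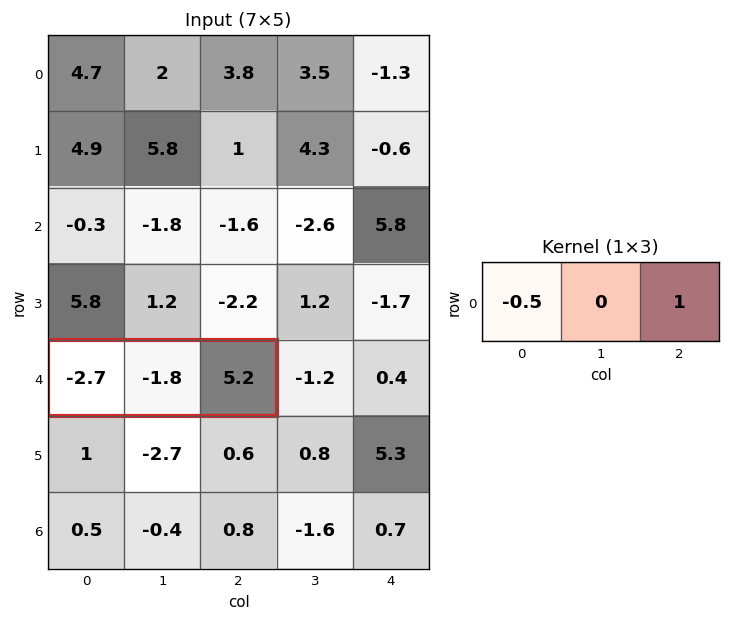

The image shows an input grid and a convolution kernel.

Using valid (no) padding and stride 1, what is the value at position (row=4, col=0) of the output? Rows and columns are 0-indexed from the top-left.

6.55

The receptive field on the input at this output position is [-2.7 -1.8 5.2]. Elementwise product with the kernel and sum: -2.7·-0.5 + 5.2·1.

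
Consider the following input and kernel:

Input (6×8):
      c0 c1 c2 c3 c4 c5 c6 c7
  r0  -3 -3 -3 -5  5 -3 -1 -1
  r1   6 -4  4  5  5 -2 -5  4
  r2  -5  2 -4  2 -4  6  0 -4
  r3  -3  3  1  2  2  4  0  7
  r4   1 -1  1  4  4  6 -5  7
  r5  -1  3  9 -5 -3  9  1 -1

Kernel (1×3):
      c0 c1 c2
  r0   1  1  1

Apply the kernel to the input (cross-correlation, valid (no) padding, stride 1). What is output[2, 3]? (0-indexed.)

4

The receptive field on the input at this output position is [2 -4 6]. Elementwise product with the kernel and sum: 2·1 + -4·1 + 6·1.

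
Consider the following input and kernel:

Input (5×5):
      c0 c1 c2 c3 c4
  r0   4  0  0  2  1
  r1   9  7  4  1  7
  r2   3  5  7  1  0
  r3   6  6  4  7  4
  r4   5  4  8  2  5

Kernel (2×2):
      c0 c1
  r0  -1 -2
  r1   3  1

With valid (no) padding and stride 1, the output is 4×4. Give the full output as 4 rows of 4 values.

30 25 9 6
-9 7 16 -12
11 3 10 24
1 6 8 -4

Output[0,0]: The receptive field on the input at this output position is [4 0 / 9 7]. Elementwise product with the kernel and sum: 4·-1 + 0·-2 + 9·3 + 7·1.
Output[0,1]: The receptive field on the input at this output position is [0 0 / 7 4]. Elementwise product with the kernel and sum: 0·-1 + 0·-2 + 7·3 + 4·1.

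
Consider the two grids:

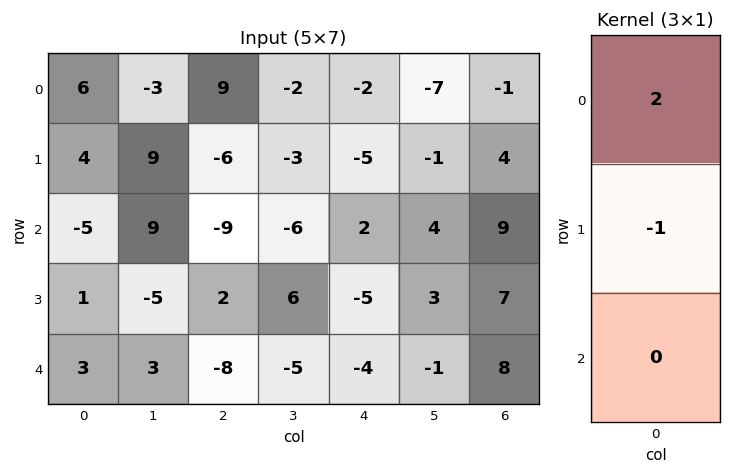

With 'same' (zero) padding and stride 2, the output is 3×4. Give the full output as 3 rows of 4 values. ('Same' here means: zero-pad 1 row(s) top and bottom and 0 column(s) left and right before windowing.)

Output[0,0]: The receptive field on the zero-padded input at this output position is [0 / 6 / 4]. Elementwise product with the kernel and sum: 0·2 + 6·-1.

-6 -9 2 1
13 -3 -12 -1
-1 12 -6 6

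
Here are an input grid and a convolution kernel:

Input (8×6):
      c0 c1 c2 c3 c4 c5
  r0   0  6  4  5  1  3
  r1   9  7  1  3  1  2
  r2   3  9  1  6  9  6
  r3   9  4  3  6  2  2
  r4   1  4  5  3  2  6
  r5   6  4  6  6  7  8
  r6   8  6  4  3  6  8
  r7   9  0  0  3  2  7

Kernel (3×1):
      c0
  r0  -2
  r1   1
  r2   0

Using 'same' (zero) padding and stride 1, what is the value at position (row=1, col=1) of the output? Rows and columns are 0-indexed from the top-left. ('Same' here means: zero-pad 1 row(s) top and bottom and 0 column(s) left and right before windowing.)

-5

The receptive field on the zero-padded input at this output position is [6 / 7 / 9]. Elementwise product with the kernel and sum: 6·-2 + 7·1.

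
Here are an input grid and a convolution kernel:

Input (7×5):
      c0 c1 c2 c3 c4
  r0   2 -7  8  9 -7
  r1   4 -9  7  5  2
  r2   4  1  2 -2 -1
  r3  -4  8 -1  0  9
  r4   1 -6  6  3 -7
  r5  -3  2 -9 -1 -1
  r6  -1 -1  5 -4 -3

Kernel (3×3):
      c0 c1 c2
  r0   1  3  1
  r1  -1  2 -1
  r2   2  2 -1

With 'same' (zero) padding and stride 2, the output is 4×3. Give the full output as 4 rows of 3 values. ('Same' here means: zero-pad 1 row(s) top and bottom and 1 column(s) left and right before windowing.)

28 5 -9
-6 36 29
-4 7 6
-8 -11 -6

Output[0,0]: The receptive field on the zero-padded input at this output position is [0 0 0 / 0 2 -7 / 0 4 -9]. Elementwise product with the kernel and sum: 0·1 + 0·3 + 0·1 + 0·-1 + 2·2 + -7·-1 + 0·2 + 4·2 + -9·-1.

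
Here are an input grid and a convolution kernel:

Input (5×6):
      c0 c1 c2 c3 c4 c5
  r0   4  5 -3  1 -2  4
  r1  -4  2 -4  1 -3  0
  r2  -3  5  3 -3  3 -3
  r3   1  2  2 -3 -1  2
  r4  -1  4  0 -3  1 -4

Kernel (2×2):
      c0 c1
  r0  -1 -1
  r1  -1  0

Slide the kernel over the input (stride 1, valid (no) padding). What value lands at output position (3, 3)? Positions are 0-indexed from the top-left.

The receptive field on the input at this output position is [-3 -1 / -3 1]. Elementwise product with the kernel and sum: -3·-1 + -1·-1 + -3·-1.

7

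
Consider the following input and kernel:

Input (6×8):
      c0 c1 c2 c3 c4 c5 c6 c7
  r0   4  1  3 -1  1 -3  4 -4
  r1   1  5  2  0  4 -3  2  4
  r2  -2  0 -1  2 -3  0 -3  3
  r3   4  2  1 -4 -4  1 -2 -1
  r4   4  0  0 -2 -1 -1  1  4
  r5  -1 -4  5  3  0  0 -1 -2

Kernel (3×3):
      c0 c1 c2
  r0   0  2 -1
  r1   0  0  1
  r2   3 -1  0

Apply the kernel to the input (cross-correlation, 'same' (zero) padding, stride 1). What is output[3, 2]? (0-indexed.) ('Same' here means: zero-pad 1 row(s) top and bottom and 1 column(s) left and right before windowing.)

-8

The receptive field on the zero-padded input at this output position is [0 -1 2 / 2 1 -4 / 0 0 -2]. Elementwise product with the kernel and sum: -1·2 + 2·-1 + -4·1 + 0·3 + 0·-1.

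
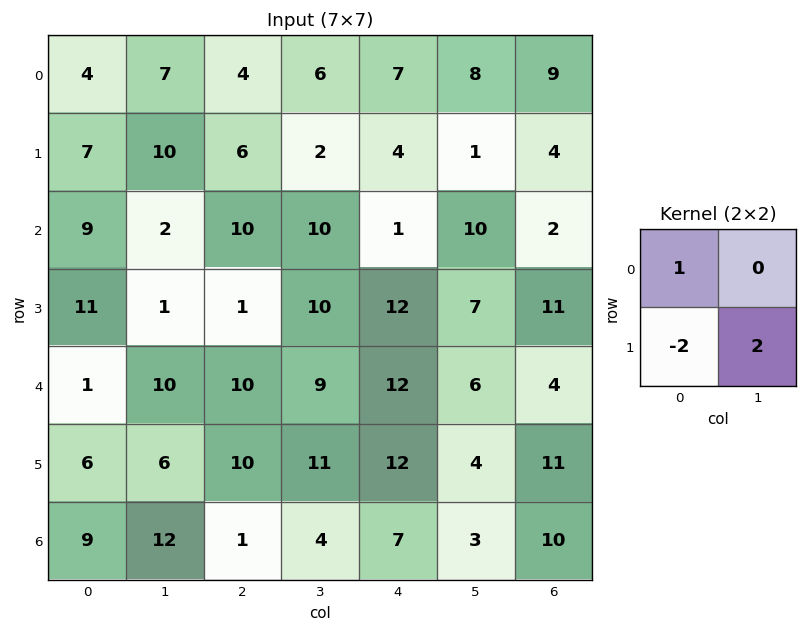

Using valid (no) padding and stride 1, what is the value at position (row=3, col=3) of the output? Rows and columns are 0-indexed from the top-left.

The receptive field on the input at this output position is [10 12 / 9 12]. Elementwise product with the kernel and sum: 10·1 + 9·-2 + 12·2.

16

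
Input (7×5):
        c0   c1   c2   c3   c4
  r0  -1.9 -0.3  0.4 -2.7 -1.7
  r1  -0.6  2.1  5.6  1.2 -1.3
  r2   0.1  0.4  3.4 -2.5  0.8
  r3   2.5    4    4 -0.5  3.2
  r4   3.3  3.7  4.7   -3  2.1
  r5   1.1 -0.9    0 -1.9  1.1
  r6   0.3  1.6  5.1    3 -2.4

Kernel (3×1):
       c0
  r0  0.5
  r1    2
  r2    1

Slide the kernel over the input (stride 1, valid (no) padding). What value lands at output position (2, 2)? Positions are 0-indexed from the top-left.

The receptive field on the input at this output position is [3.4 / 4 / 4.7]. Elementwise product with the kernel and sum: 3.4·0.5 + 4·2 + 4.7·1.

14.4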